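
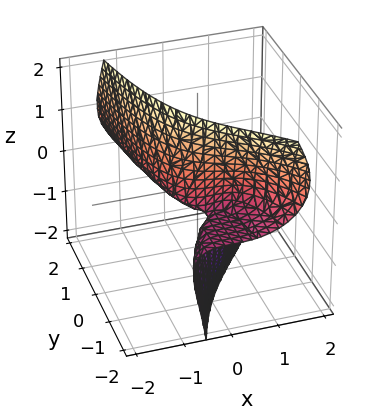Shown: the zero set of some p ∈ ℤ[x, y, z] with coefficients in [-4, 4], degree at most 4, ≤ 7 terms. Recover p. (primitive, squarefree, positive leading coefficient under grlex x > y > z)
x^3 + x*y*z + 2*x*z^2 + 3*y*z + 3*z

First, the degree is 3 — no degree-2 surface has this shape.
Then, checking where it meets the axes: one x-axis crossing is at x = 0; every point of the y-axis in the box is on the surface; one z-axis crossing is at z = 0.
Finally, solving for integer coefficients yields p as stated.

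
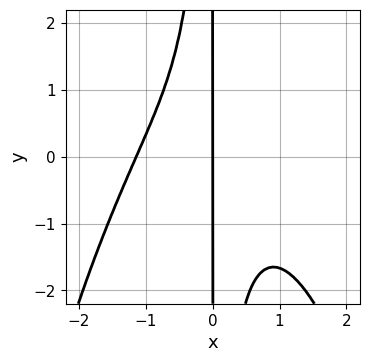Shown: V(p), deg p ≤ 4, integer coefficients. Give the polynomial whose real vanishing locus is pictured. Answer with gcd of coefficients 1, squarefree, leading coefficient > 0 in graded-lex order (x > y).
Degree: the shape is more complex than any degree-3 curve, so deg p = 4.
From the visible intercepts: one x-axis crossing is at x = 0; the visible y-axis segment lies entirely on the curve.
Matching integer coefficients to the picture gives p.

2*x^4 + 3*x^2*y + 3*x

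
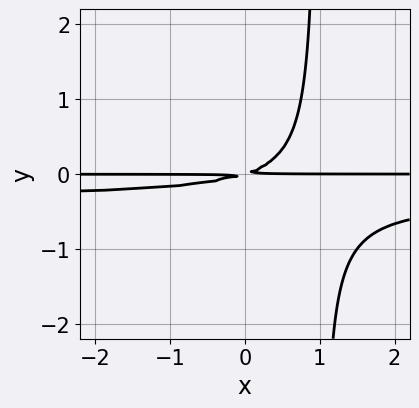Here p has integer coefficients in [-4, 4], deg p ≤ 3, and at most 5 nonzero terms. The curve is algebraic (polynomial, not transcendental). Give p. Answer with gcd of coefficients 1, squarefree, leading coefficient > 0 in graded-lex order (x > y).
(a) The degree is 3 — the shape is more complex than any degree-2 curve.
(b) From the visible intercepts: every point of the x-axis in the box is on the curve.
(c) Fitting integer coefficients to these (and the overall shape) gives p.

3*x*y^2 + x*y - 3*y^2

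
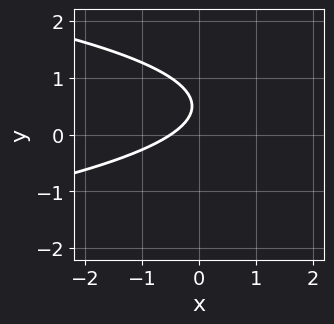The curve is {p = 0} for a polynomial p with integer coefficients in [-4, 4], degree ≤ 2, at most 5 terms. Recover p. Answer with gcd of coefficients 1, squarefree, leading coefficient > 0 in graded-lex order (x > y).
1. The degree is 2 — no degree-1 curve has this shape.
2. Checking where it meets the axes: the curve avoids every integer y-axis point in the box.
3. Assembling these constraints gives the stated polynomial.

3*y^2 + 2*x - 3*y + 1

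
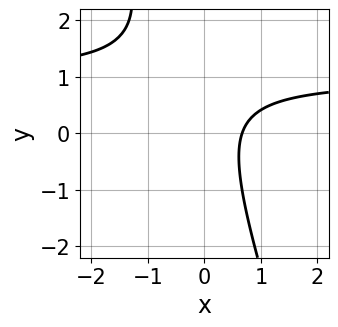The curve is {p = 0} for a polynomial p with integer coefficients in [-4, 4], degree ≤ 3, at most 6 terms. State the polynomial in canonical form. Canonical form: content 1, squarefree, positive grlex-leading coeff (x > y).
deg p = 2.
Checking where it meets the axes: no y-intercept at any integer in the box.
Assembling these constraints gives the stated polynomial.

3*x*y + y^2 - 3*x - y + 2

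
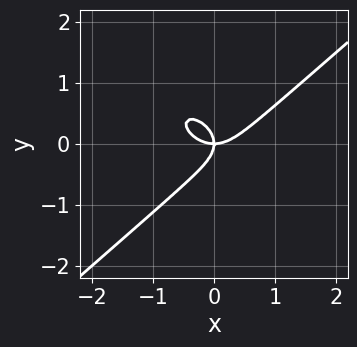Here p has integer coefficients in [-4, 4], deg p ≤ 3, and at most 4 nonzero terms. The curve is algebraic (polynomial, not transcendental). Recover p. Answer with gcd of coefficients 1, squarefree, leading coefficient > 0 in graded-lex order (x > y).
2*x^3 - 3*y^3 - 2*x*y

(a) deg p = 3. The shape is more complex than any degree-2 curve.
(b) Reading off the gridlines: it crosses the x-axis at the gridline x = 0; it meets the y-axis at y = 0 (among the integer gridlines).
(c) Assembling these constraints gives the stated polynomial.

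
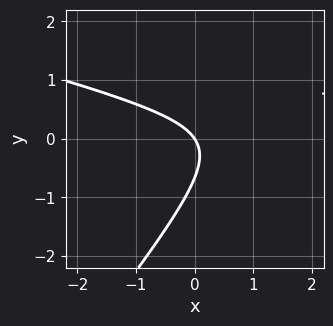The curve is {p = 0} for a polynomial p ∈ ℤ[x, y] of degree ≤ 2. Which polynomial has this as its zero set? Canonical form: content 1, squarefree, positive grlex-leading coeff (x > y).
(a) The degree is 2 — no degree-1 curve has this shape.
(b) Checking where it meets the axes: one y-axis crossing is at y = 0; one x-axis crossing is at x = 0.
(c) Matching integer coefficients to the picture gives p.

x^2 + 3*x*y - 3*y^2 - 3*x - 2*y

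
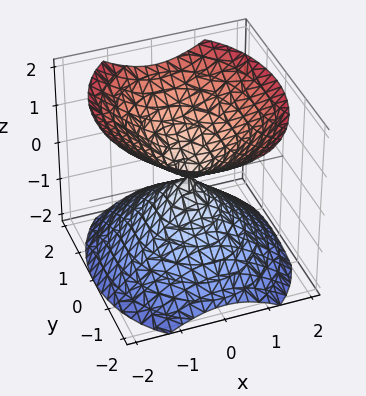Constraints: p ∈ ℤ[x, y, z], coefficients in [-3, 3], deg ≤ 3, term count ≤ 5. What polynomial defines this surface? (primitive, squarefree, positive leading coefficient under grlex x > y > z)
The picture has 2 separate pieces.
The degree is 2 — a double cone through the origin; a quadric.
Symmetries: it's symmetric under z → −z, forcing even powers of z; mirror symmetry x ↦ −x ⇒ only even powers of x; it's symmetric under y → −y, forcing even powers of y.
Checking where it meets the axes: it meets the z-axis at z = 0 (among the integer gridlines); it meets the x-axis at x = 0 (among the integer gridlines).
Fitting integer coefficients to these (and the overall shape) gives p.

3*x^2 + 2*y^2 - 3*z^2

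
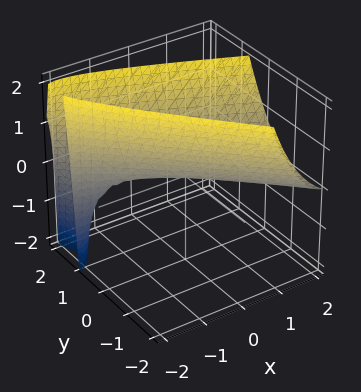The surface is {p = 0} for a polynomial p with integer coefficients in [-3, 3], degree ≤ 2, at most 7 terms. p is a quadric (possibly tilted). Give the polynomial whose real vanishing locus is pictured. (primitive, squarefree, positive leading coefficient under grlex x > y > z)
First, deg p = 2. No degree-1 surface has this shape.
Then, reading off the gridlines: it crosses the y-axis at the gridline y = 0; one x-axis crossing is at x = 0; it meets the z-axis at z = 0 (among the integer gridlines).
Finally, together with the visible shape, these determine p as stated.

x^2 + 3*x*y - x*z + 2*y^2 - 2*z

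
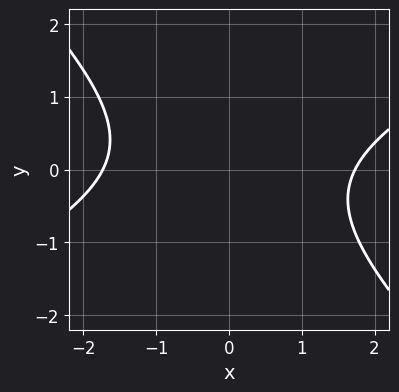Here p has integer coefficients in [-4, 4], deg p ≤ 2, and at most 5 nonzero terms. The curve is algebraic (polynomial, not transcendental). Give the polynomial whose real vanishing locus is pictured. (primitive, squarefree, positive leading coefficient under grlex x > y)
deg p = 2. The shape is more complex than any degree-1 curve.
Against the integer gridlines: no y-intercept at any integer in the box.
The integer polynomial consistent with all of this is the stated p.

x^2 - x*y - 2*y^2 - 3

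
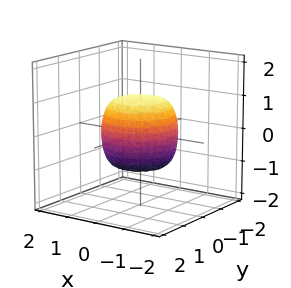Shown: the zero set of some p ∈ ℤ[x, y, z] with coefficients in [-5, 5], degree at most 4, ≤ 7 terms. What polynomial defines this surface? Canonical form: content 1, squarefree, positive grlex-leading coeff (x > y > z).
2*x^4 + 4*x^2*y^2 + 2*y^4 - x^2 - y^2 + 2*z^2 - 2

First, degree: the shape is more complex than any degree-3 surface, so deg p = 4.
Next, symmetry: every cross-section ⟂ z is a circle, so x, y appear only via x² + y².
Then, from the visible intercepts: among the integer gridlines, it crosses the z-axis at z ∈ {-1, 1}; a circular section at z = 1 has radius between 0 and 1.
Finally, the integer polynomial consistent with all of this is the stated p.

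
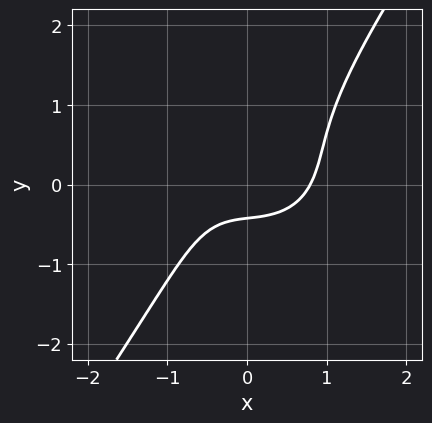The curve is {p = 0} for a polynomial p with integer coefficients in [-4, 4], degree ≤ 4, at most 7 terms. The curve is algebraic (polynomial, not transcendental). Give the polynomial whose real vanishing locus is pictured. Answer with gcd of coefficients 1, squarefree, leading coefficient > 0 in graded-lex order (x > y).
2*x^3 + 2*x*y^2 - 2*y^3 - 2*y - 1

(a) deg p = 3.
(b) Solving for integer coefficients yields p as stated.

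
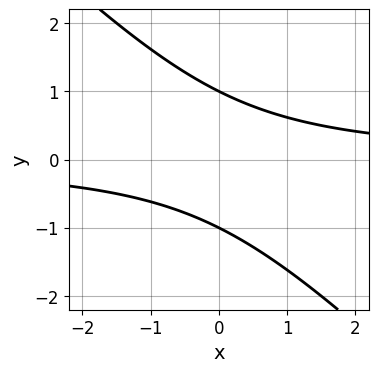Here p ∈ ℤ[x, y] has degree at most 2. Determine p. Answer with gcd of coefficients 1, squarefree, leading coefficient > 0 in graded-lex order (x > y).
First, the degree is 2 — a generic line meets the curve in up to 2 points.
Next, reading off the gridlines: no x-intercept at any integer in the box; among the integer gridlines, it crosses the y-axis at y ∈ {-1, 1}.
Finally, together with the visible shape, these determine p as stated.

x*y + y^2 - 1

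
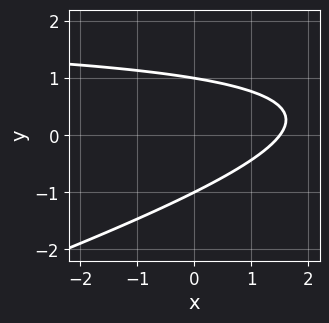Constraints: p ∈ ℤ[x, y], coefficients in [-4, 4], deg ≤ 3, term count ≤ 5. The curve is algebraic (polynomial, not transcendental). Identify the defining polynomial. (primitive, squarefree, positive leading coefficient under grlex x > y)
x*y - 3*y^2 - 2*x + 3

1. The degree is 2 — the shape is more complex than any degree-1 curve.
2. Reading off the gridlines: among the integer gridlines, it crosses the y-axis at y ∈ {-1, 1}.
3. Assembling these constraints gives the stated polynomial.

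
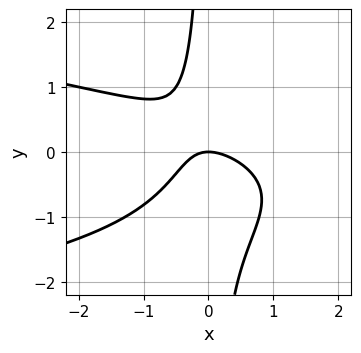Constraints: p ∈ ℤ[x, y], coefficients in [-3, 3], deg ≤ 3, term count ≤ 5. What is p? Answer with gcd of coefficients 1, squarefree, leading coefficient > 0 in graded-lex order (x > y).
3*x*y^2 + 2*x^2 + 2*x*y + 2*y

(a) The degree is 3 — a generic line meets the curve in up to 3 points.
(b) From the axis intercepts and sections: one x-axis crossing is at x = 0; it crosses the y-axis at the gridline y = 0.
(c) Fitting integer coefficients to these (and the overall shape) gives p.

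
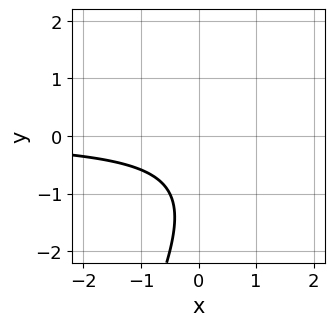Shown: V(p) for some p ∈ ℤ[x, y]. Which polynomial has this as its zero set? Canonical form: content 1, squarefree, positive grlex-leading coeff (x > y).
2*x*y - y^2 - 2*y - 2

(a) Degree: the shape is more complex than any degree-1 curve, so deg p = 2.
(b) Checking where it meets the axes: no y-intercept at any integer in the box; no x-intercept at any integer in the box.
(c) Fitting integer coefficients to these (and the overall shape) gives p.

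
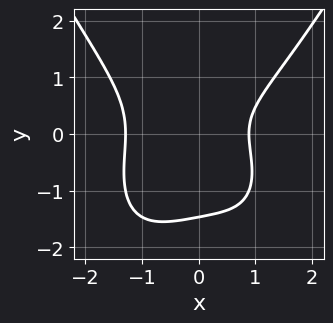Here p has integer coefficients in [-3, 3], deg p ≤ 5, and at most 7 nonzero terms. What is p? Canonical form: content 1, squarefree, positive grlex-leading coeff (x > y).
The degree is 4 — no degree-3 curve has this shape.
Putting this together gives p.

2*x^4 - 3*y^3 - 3*y^2 + 2*x - 3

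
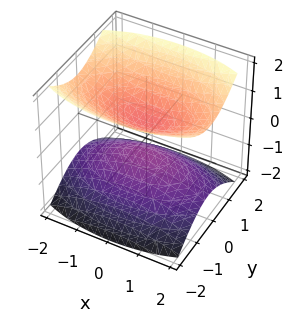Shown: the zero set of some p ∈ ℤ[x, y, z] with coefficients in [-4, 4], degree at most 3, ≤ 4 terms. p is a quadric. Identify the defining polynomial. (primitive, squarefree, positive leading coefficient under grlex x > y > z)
1. There are 2 components. They look like related sheets of one shape, so recover p as a whole.
2. The degree is 2 — two separate bowl-shaped sheets opening away from each other; a quadric.
3. Symmetries: the z ↦ −z reflection is a symmetry, so z appears only in even powers; it's symmetric under x → −x, forcing even powers of x; mirror symmetry y ↦ −y ⇒ only even powers of y.
4. Checking where it meets the axes: no x-intercept at any integer in the box; it misses every integer gridline on the y-axis.
5. Matching integer coefficients to the picture gives p.

x^2 + 3*y^2 - 3*z^2 + 1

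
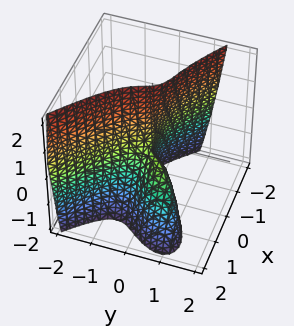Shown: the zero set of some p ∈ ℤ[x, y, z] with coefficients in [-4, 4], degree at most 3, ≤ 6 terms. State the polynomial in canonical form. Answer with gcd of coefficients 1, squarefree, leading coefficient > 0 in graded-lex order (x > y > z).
x^3 + 2*y^3 - 3*x*y + x*z + y

1. deg p = 3. No degree-2 surface has this shape.
2. Observable constraints: every point of the z-axis in the box is on the surface; one x-axis crossing is at x = 0; it crosses the y-axis at the gridline y = 0.
3. Putting this together gives p.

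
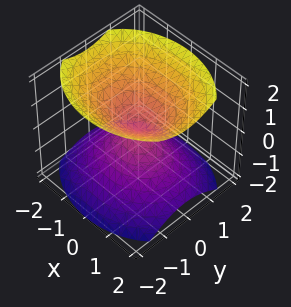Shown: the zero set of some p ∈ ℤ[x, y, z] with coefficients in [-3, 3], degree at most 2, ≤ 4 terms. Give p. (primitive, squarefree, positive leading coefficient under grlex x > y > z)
2*x^2 + 3*y^2 - 3*z^2

First, there are 2 components. Treating them together as one polynomial.
Then, the degree is 2 — a double cone through the origin; a quadric.
Next, symmetries: mirror symmetry y ↦ −y ⇒ only even powers of y; it's symmetric under z → −z, forcing even powers of z; mirror symmetry x ↦ −x ⇒ only even powers of x.
Then, reading off the gridlines: it crosses the z-axis at the gridline z = 0; it crosses the y-axis at the gridline y = 0.
Finally, these observations pin down the coefficients.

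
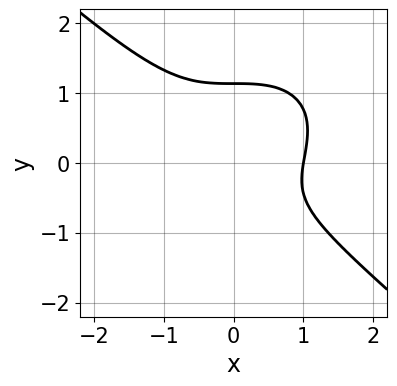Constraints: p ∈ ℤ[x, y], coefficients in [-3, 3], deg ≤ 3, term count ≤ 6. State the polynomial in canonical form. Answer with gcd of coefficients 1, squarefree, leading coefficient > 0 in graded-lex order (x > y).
deg p = 3. No degree-2 curve has this shape.
From the visible intercepts: one x-axis crossing is at x = 1.
Fitting integer coefficients to these (and the overall shape) gives p.

2*x^3 + 3*y^3 - y^2 - y - 2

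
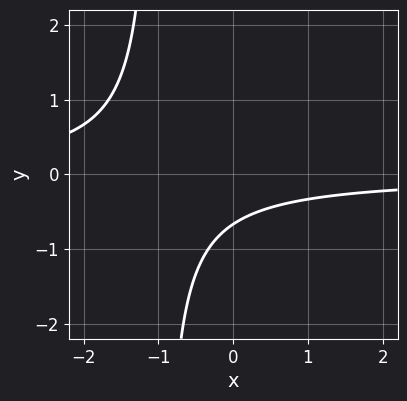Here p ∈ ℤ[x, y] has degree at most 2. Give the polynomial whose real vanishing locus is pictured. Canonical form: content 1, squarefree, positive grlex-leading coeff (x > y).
3*x*y + 3*y + 2

First, deg p = 2. The shape is more complex than any degree-1 curve.
Then, checking where it meets the axes: it misses every integer gridline on the x-axis.
Finally, the integer polynomial consistent with all of this is the stated p.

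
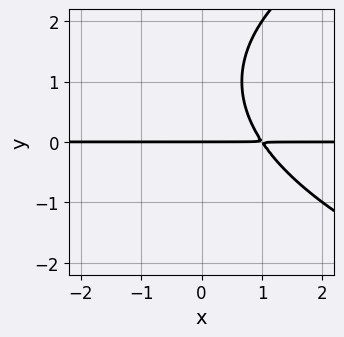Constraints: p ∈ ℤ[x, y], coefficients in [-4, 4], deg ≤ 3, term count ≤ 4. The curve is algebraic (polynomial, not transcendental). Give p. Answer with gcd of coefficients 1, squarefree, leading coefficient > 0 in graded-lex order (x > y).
y^3 - 3*x*y - 2*y^2 + 3*y

1. deg p = 3.
2. Checking where it meets the axes: the visible x-axis segment lies entirely on the curve; one y-axis crossing is at y = 0.
3. The integer polynomial consistent with all of this is the stated p.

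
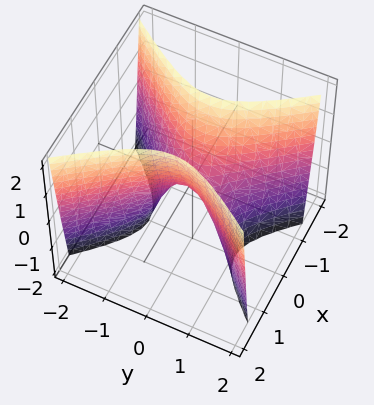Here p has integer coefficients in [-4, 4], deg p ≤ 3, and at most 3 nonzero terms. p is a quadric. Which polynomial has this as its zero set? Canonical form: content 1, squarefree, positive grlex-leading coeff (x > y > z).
deg p = 2.
Symmetries: mirror symmetry y ↦ −y ⇒ only even powers of y; the x ↦ −x reflection is a symmetry, so x appears only in even powers.
Observable constraints: it meets the y-axis at y = 0 (among the integer gridlines); it crosses the z-axis at the gridline z = 0; it crosses the x-axis at the gridline x = 0.
Fitting integer coefficients to these (and the overall shape) gives p.

3*x^2 - 2*y^2 - z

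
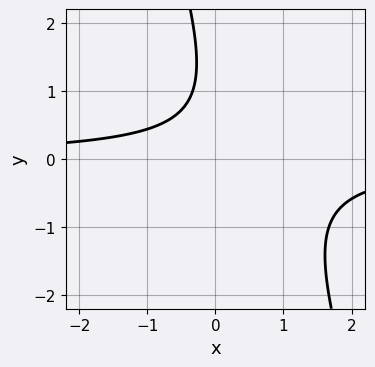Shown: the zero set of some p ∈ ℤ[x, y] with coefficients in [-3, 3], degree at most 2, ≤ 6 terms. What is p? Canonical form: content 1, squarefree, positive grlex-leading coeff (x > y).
3*x*y + y^2 - 2*y + 2

First, the degree is 2 — the shape is more complex than any degree-1 curve.
Then, checking where it meets the axes: it misses every integer gridline on the x-axis; the curve avoids every integer y-axis point in the box.
Finally, the integer polynomial consistent with all of this is the stated p.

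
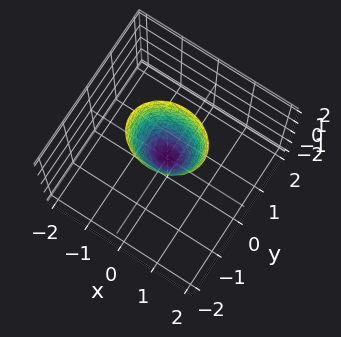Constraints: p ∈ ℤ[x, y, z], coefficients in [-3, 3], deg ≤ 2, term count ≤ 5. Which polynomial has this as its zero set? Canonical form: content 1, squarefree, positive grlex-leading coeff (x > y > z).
2*x^2 + 3*y^2 - z

First, degree: a paraboloid; a quadric, so deg p = 2.
Next, symmetries: mirror symmetry x ↦ −x ⇒ only even powers of x; the y ↦ −y reflection is a symmetry, so y appears only in even powers.
Then, reading off the gridlines: it crosses the y-axis at the gridline y = 0; it meets the x-axis at x = 0 (among the integer gridlines); it crosses the z-axis at the gridline z = 0.
Finally, the integer polynomial consistent with all of this is the stated p.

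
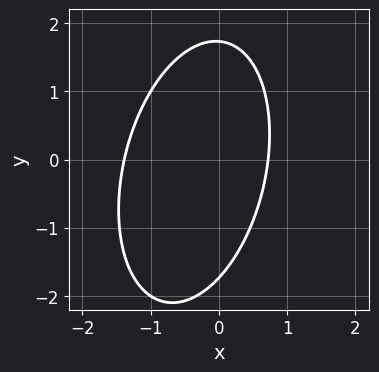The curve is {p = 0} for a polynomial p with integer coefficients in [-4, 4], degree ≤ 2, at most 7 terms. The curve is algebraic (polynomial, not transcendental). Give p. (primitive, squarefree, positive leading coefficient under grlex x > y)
(a) Degree: no degree-1 curve has this shape, so deg p = 2.
(b) Solving for integer coefficients yields p as stated.

3*x^2 - x*y + y^2 + 2*x - 3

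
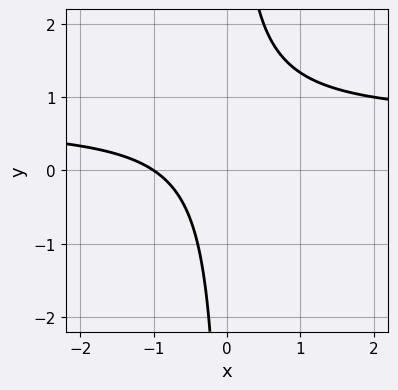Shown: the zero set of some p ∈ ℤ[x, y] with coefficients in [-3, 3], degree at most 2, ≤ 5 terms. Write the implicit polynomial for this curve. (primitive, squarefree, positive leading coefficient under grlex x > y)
3*x*y - 2*x - 2

First, degree: no degree-1 curve has this shape, so deg p = 2.
Next, from the axis intercepts and sections: one x-axis crossing is at x = -1; it misses every integer gridline on the y-axis.
Finally, these observations pin down the coefficients.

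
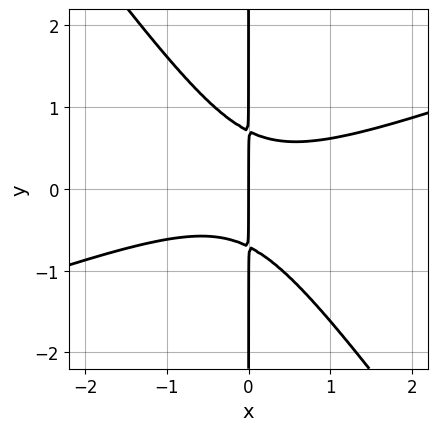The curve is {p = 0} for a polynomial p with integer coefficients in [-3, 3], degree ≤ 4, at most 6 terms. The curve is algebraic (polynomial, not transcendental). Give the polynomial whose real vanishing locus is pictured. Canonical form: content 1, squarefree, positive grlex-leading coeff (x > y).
First, the degree is 3 — a generic line meets the curve in up to 3 points.
Then, reading off the gridlines: it meets the x-axis at x = 0 (among the integer gridlines); every point of the y-axis in the box is on the curve.
Finally, together with the visible shape, these determine p as stated.

x^3 - 2*x^2*y - 2*x*y^2 + x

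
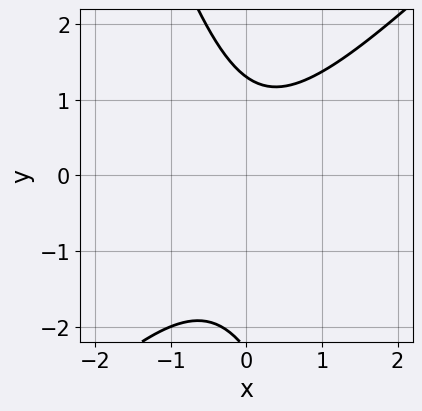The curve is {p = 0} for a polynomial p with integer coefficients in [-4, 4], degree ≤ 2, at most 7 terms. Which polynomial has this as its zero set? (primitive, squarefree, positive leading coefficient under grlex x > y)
1. deg p = 2. No degree-1 curve has this shape.
2. Observable constraints: the curve avoids every integer x-axis point in the box.
3. Assembling these constraints gives the stated polynomial.

3*x^2 - 2*x*y - y^2 - y + 3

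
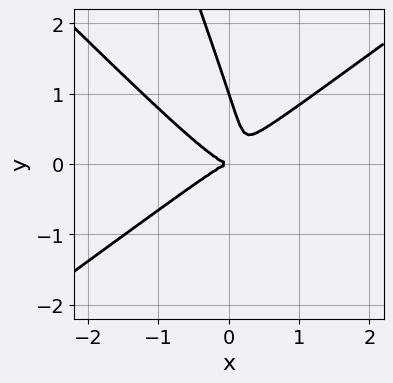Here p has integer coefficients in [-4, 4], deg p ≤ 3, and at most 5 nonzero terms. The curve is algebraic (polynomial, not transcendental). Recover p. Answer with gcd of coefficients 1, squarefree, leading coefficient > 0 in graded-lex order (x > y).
First, deg p = 3. A generic line meets the curve in up to 3 points.
Then, reading off the gridlines: among the integer gridlines, it crosses the y-axis at y ∈ {0, 1}; it crosses the x-axis at the gridline x = 0.
Finally, together with the visible shape, these determine p as stated.

2*x^3 - 3*x*y^2 - y^3 + y^2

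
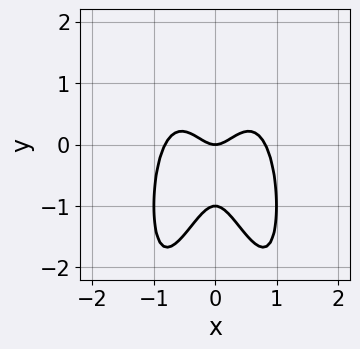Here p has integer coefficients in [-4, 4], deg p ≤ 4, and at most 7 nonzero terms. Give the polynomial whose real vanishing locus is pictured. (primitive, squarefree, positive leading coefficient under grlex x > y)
First, the degree is 4 — a generic line meets the curve in up to 4 points.
Next, symmetries: the x ↦ −x reflection is a symmetry, so x appears only in even powers.
Then, against the integer gridlines: the y-axis gridline crossings are at y ∈ {-1, 0}; one x-axis crossing is at x = 0.
Finally, matching integer coefficients to the picture gives p.

3*x^4 + x^2*y - 2*x^2 + y^2 + y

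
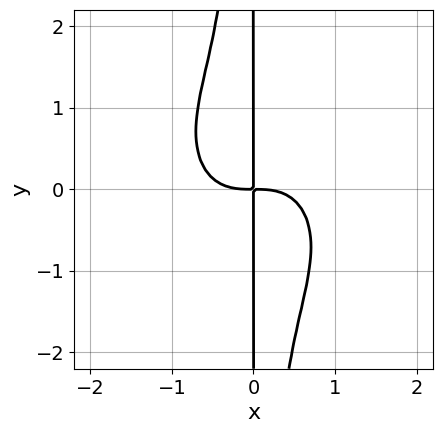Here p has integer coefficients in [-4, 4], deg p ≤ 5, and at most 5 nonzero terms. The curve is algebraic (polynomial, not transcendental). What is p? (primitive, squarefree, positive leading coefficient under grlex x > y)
x^4 + x^2*y^2 + x*y

(a) The degree is 4 — a generic line meets the curve in up to 4 points.
(b) Reading off the gridlines: every point of the y-axis in the box is on the curve.
(c) Together with the visible shape, these determine p as stated.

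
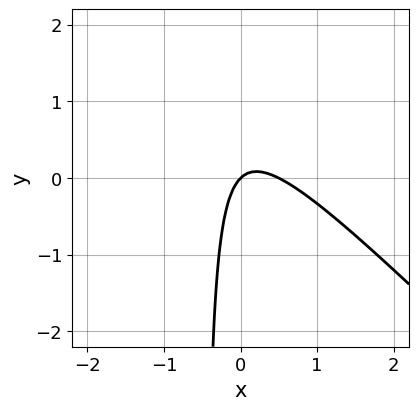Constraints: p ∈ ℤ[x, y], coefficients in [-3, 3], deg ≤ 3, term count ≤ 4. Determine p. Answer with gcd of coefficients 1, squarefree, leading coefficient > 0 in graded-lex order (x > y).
2*x^2 + 2*x*y - x + y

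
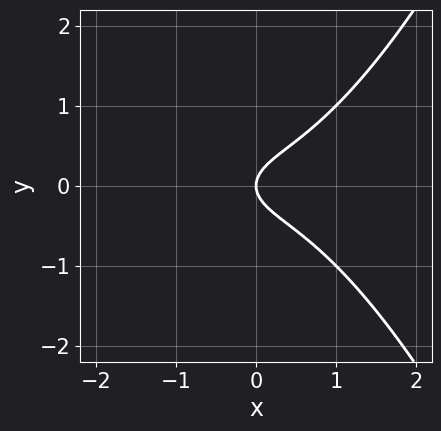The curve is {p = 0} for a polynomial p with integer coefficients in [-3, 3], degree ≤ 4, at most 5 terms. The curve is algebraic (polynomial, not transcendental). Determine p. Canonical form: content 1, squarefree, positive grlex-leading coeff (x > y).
First, the degree is 3 — a generic line meets the curve in up to 3 points.
Next, symmetries: mirror symmetry y ↦ −y ⇒ only even powers of y.
Next, against the integer gridlines: it meets the y-axis at y = 0 (among the integer gridlines); it crosses the x-axis at the gridline x = 0.
Finally, putting this together gives p.

x^3 - 2*y^2 + x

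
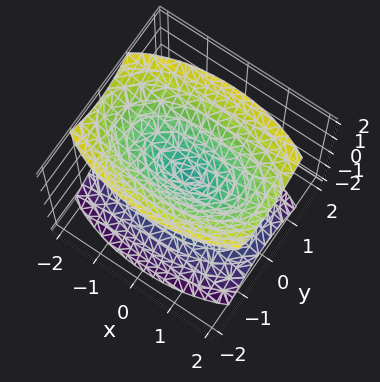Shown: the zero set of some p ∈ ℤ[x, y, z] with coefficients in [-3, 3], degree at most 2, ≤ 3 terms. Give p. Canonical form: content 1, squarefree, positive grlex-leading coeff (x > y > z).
1. The picture has 2 separate pieces.
2. deg p = 2.
3. Symmetries: it's symmetric under x → −x, forcing even powers of x; it's symmetric under z → −z, forcing even powers of z; it's symmetric under y → −y, forcing even powers of y.
4. From the visible intercepts: it meets the z-axis at z = 0 (among the integer gridlines); it crosses the x-axis at the gridline x = 0; it meets the y-axis at y = 0 (among the integer gridlines).
5. Fitting integer coefficients to these (and the overall shape) gives p.

x^2 + 3*y^2 - 2*z^2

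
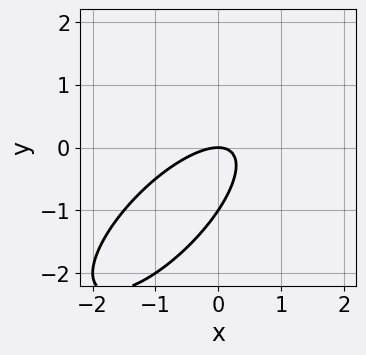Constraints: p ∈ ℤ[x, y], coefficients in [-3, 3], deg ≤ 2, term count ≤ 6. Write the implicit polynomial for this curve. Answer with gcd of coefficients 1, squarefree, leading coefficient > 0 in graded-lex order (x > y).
2*x^2 - 3*x*y + 2*y^2 + 2*y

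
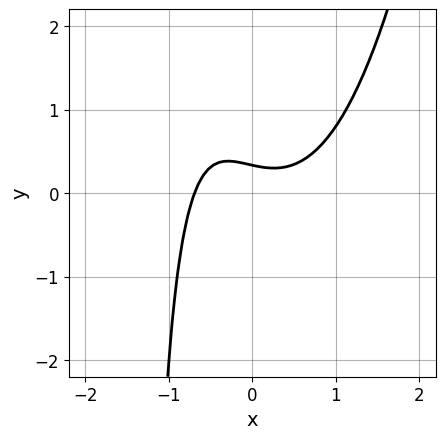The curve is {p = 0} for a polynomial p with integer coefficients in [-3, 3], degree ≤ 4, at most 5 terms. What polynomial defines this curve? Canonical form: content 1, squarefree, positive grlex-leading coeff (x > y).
3*x^3 - 2*x*y - 3*y + 1

Degree: a generic line meets the curve in up to 3 points, so deg p = 3.
Matching integer coefficients to the picture gives p.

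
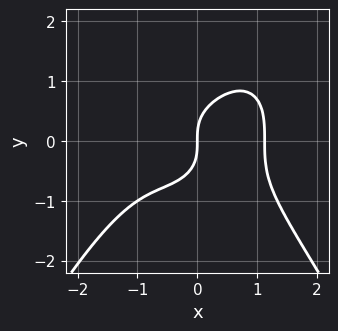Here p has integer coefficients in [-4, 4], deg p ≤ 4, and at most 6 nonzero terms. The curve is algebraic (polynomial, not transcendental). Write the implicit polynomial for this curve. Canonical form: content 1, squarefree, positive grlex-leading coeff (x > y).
2*x^4 + x^3 + 3*y^3 - x^2 - 3*x

(a) The degree is 4 — a generic line meets the curve in up to 4 points.
(b) Observable constraints: it meets the y-axis at y = 0 (among the integer gridlines); it meets the x-axis at x = 0 (among the integer gridlines).
(c) Together with the visible shape, these determine p as stated.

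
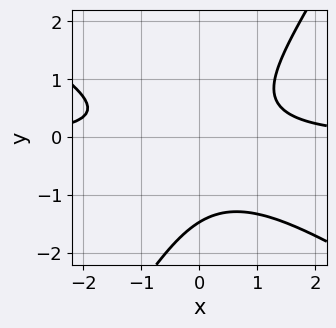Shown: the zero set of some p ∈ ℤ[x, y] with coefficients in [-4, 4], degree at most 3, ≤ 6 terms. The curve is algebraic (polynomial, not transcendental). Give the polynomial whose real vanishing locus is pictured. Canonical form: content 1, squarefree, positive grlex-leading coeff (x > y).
x^2*y + x*y^2 - y^3 - y^2 - 1

1. Degree: a generic line meets the curve in up to 3 points, so deg p = 3.
2. From the axis intercepts and sections: it misses every integer gridline on the x-axis.
3. Together with the visible shape, these determine p as stated.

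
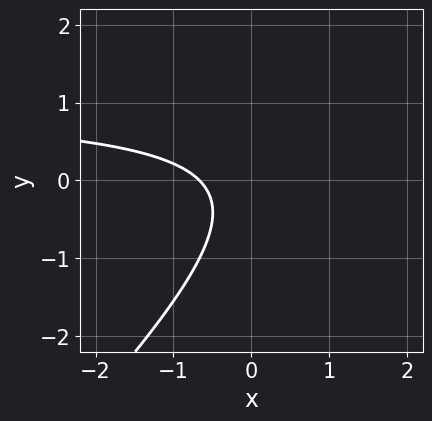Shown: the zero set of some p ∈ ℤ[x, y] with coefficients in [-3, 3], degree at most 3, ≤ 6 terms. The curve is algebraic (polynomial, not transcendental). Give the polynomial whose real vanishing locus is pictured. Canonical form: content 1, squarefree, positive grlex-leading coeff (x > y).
3*x*y - 3*y^2 - 3*x - y - 2

First, degree: no degree-1 curve has this shape, so deg p = 2.
Next, from the axis intercepts and sections: the curve avoids every integer y-axis point in the box.
Finally, solving for integer coefficients yields p as stated.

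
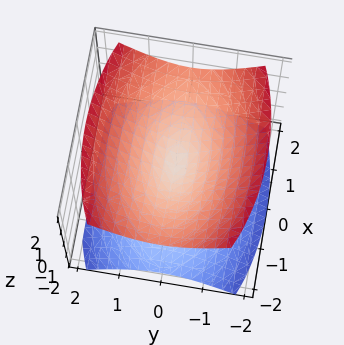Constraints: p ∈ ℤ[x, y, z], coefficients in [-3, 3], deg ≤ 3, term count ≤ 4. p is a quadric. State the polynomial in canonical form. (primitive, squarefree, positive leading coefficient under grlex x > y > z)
x^2 + 3*y^2 - 3*z^2

First, I count 2 distinct pieces.
Next, degree: a double cone through the origin; a quadric, so deg p = 2.
Then, symmetries: the y ↦ −y reflection is a symmetry, so y appears only in even powers; the z ↦ −z reflection is a symmetry, so z appears only in even powers; the x ↦ −x reflection is a symmetry, so x appears only in even powers.
Then, checking where it meets the axes: it meets the y-axis at y = 0 (among the integer gridlines); one x-axis crossing is at x = 0; it crosses the z-axis at the gridline z = 0.
Finally, together with the visible shape, these determine p as stated.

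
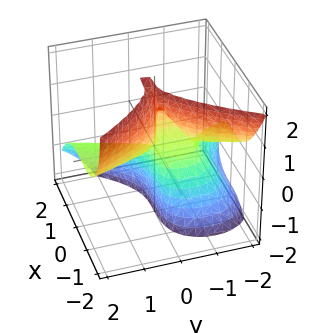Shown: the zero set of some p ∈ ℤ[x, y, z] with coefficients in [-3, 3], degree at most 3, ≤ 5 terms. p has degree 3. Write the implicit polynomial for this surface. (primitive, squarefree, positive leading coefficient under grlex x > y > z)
(a) Degree: a generic line meets the surface in up to 3 points, so deg p = 3.
(b) Checking where it meets the axes: the visible y-axis segment lies entirely on the surface; every point of the z-axis in the box is on the surface; it meets the x-axis at x = 0 (among the integer gridlines).
(c) The integer polynomial consistent with all of this is the stated p.

3*x^3 + 3*y^2*z - 2*y*z^2 + 3*y*z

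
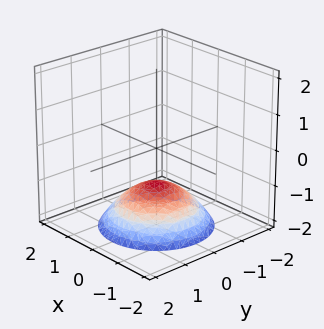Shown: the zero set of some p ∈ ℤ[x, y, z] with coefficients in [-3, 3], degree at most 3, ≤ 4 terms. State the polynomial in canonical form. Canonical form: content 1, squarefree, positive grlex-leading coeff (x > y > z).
1. Degree: no degree-1 surface has this shape, so deg p = 2.
2. Symmetry: the z-axis is an axis of rotation, so x and y enter only as x² + y².
3. From the axis intercepts and sections: it misses every integer gridline on the x-axis; a circular section at z = -2 has radius between 1 and 2; no y-intercept at any integer in the box; it meets the z-axis at z = -1 (among the integer gridlines).
4. Solving for integer coefficients yields p as stated.

x^2 + y^2 + 2*z + 2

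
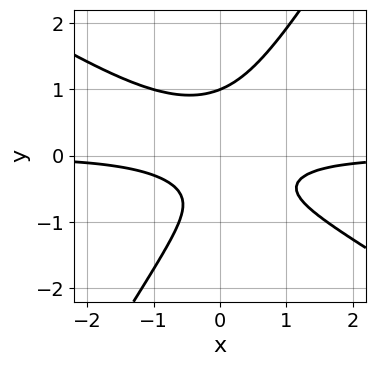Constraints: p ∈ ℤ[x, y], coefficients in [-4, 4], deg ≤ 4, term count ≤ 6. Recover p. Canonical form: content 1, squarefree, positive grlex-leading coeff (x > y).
First, degree: a generic line meets the curve in up to 3 points, so deg p = 3.
Next, from the visible intercepts: it crosses the y-axis at the gridline y = 1; it misses every integer gridline on the x-axis.
Finally, the integer polynomial consistent with all of this is the stated p.

2*x^2*y + 2*x*y^2 - 2*y^3 + y + 1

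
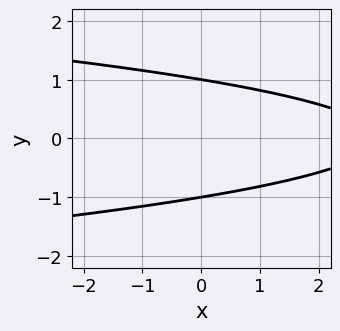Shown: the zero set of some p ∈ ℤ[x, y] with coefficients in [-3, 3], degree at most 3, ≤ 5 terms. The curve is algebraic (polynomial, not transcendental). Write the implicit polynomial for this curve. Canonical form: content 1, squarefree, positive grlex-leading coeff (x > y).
3*y^2 + x - 3

First, deg p = 2. The shape is more complex than any degree-1 curve.
Next, symmetries: mirror symmetry y ↦ −y ⇒ only even powers of y.
Then, from the axis intercepts and sections: among the integer gridlines, it crosses the y-axis at y ∈ {-1, 1}; no x-intercept at any integer in the box.
Finally, matching integer coefficients to the picture gives p.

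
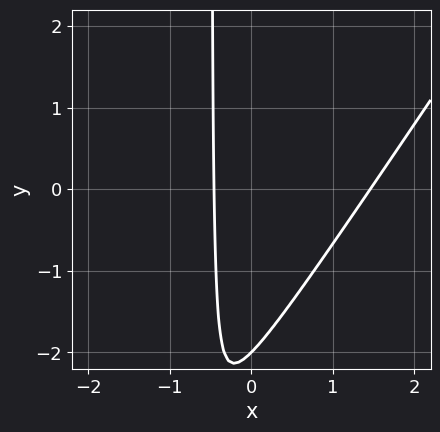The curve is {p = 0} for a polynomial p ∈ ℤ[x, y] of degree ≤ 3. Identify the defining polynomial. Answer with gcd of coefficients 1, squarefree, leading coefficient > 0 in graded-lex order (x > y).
First, the degree is 2 — the shape is more complex than any degree-1 curve.
Then, observable constraints: it meets the y-axis at y = -2 (among the integer gridlines).
Finally, these observations pin down the coefficients.

3*x^2 - 2*x*y - 3*x - y - 2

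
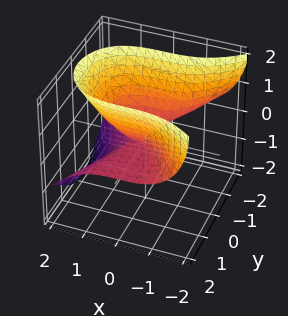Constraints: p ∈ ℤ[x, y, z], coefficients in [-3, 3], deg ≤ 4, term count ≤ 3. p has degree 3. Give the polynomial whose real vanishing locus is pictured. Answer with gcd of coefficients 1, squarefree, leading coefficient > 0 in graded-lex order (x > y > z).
First, the degree is 3 — no degree-2 surface has this shape.
Next, checking where it meets the axes: the visible y-axis segment lies entirely on the surface; it meets the x-axis at x = 0 (among the integer gridlines); it meets the z-axis at z = 0 (among the integer gridlines).
Finally, the integer polynomial consistent with all of this is the stated p.

x^3 + 2*y^2*z - 2*z^2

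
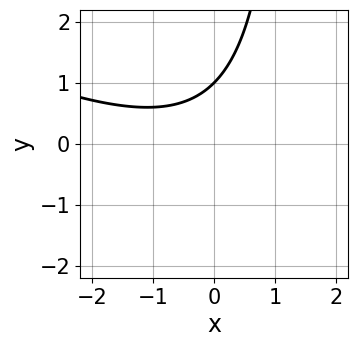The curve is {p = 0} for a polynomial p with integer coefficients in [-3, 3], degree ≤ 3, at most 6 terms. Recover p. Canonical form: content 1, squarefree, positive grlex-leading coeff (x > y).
The degree is 2 — no degree-1 curve has this shape.
Against the integer gridlines: no x-intercept at any integer in the box; one y-axis crossing is at y = 1.
Putting this together gives p.

x^2 + 2*x*y + x - 3*y + 3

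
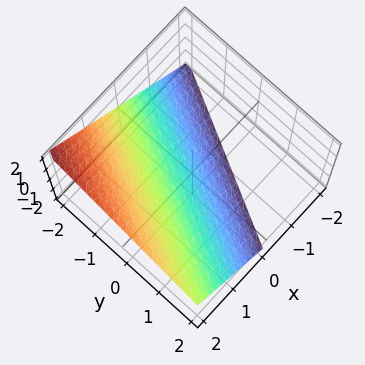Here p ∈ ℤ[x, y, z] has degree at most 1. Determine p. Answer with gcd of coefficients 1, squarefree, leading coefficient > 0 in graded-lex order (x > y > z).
deg p = 1. Every cross-section is a straight line — this is a plane.
Checking where it meets the axes: one x-axis crossing is at x = 1; it crosses the y-axis at the gridline y = -2.
Putting this together gives p. Check: (0, 0, -1) on the z-axis lies on the surface, and p(0, 0, -1) = 0. ✓

2*x - y - 2*z - 2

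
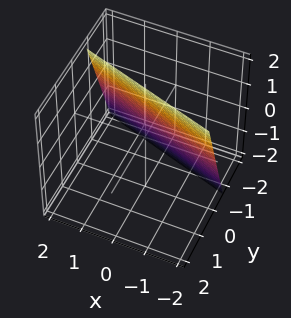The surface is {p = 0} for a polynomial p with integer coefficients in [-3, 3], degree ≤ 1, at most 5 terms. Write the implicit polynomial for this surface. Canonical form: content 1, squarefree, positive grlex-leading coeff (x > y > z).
x + 3*y - z + 2

First, deg p = 1. Every cross-section is a straight line — this is a plane.
Next, from the visible intercepts: it meets the z-axis at z = 2 (among the integer gridlines); one x-axis crossing is at x = -2.
Finally, assembling these constraints gives the stated polynomial.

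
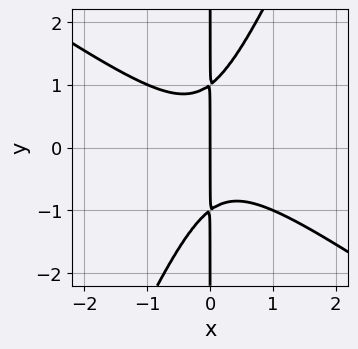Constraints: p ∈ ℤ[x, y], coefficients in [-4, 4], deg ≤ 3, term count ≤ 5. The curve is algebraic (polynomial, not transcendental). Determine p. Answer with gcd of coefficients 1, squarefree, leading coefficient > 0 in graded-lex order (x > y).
3*x^3 + 3*x^2*y - 2*x*y^2 + 2*x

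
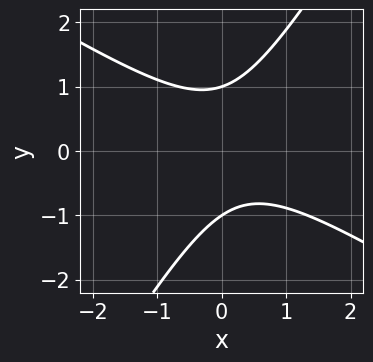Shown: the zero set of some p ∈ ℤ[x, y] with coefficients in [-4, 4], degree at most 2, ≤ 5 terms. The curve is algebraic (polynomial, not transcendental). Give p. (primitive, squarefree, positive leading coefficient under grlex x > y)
The degree is 2 — a generic line meets the curve in up to 2 points.
From the axis intercepts and sections: among the integer gridlines, it crosses the y-axis at y ∈ {-1, 1}; no x-intercept at any integer in the box.
Fitting integer coefficients to these (and the overall shape) gives p.

3*x^2 + 3*x*y - 3*y^2 - x + 3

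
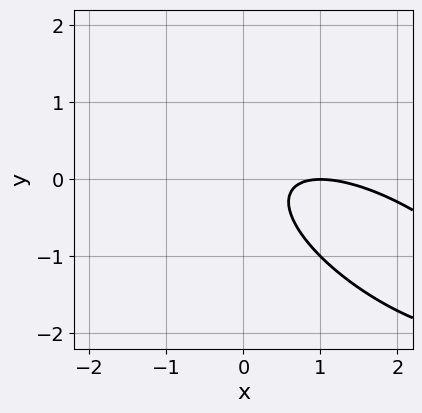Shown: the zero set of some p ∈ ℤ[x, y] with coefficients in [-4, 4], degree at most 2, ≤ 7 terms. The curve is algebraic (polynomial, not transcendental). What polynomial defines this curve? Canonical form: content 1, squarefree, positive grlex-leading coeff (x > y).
x^2 + 2*x*y + 2*y^2 - 2*x + 1

First, the degree is 2 — the shape is more complex than any degree-1 curve.
Next, observable constraints: no y-intercept at any integer in the box; it meets the x-axis at x = 1 (among the integer gridlines).
Finally, together with the visible shape, these determine p as stated.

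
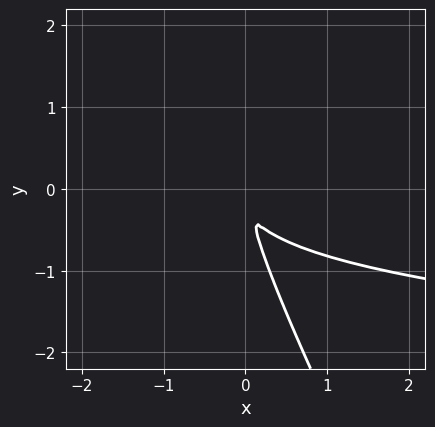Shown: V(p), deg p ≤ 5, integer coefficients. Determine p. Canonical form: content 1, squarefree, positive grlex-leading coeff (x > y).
2*x*y^3 + y^4 - 2*x*y^2 + 2*x^2

1. Degree: no degree-3 curve has this shape, so deg p = 4.
2. Matching integer coefficients to the picture gives p.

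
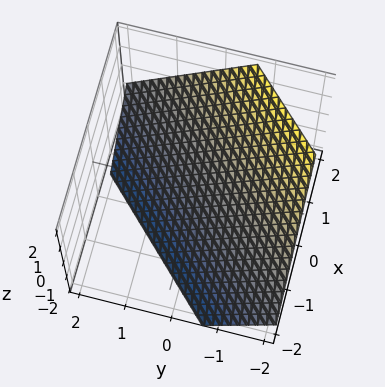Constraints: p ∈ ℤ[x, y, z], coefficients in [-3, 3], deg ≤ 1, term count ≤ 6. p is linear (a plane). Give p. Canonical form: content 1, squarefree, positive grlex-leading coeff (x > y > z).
(a) deg p = 1. Every cross-section is a straight line — this is a plane.
(b) Putting this together gives p.

3*x - 3*y - 3*z - 2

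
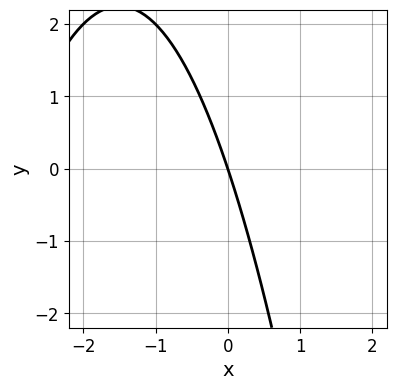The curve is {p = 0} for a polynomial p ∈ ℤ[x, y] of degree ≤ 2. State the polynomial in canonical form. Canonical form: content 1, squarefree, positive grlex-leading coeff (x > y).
x^2 + 3*x + y

1. deg p = 2. No degree-1 curve has this shape.
2. From the visible intercepts: one x-axis crossing is at x = 0; it meets the y-axis at y = 0 (among the integer gridlines).
3. Together with the visible shape, these determine p as stated.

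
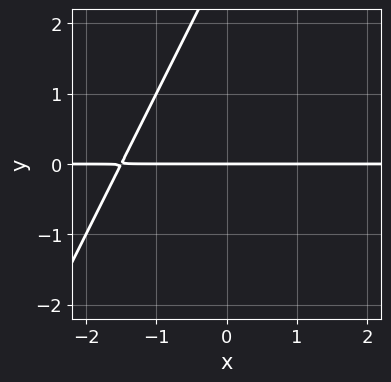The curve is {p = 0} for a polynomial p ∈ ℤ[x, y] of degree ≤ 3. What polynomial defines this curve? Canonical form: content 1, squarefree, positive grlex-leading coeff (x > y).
(a) Degree: no degree-1 curve has this shape, so deg p = 2.
(b) Checking where it meets the axes: it crosses the y-axis at the gridline y = 0; the visible x-axis segment lies entirely on the curve.
(c) Fitting integer coefficients to these (and the overall shape) gives p.

2*x*y - y^2 + 3*y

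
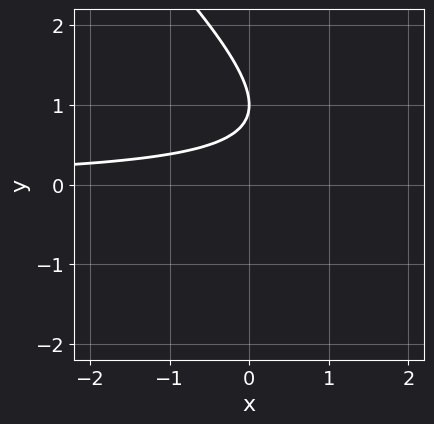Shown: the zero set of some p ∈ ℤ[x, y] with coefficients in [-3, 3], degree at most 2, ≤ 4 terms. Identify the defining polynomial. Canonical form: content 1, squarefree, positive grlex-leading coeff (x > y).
x*y + y^2 - 2*y + 1

Degree: the shape is more complex than any degree-1 curve, so deg p = 2.
Against the integer gridlines: it crosses the y-axis at the gridline y = 1; it misses every integer gridline on the x-axis.
Solving for integer coefficients yields p as stated.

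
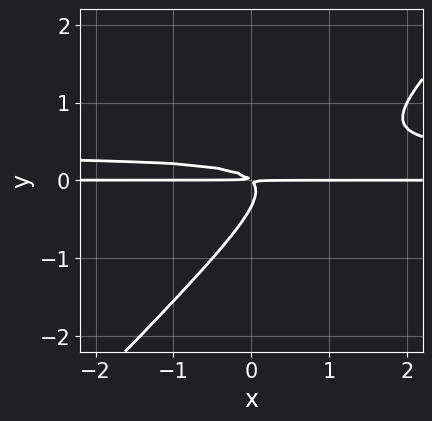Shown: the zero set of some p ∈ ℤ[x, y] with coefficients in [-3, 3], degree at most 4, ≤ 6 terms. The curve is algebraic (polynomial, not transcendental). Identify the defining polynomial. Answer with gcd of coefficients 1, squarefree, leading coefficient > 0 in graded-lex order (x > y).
deg p = 3. No degree-2 curve has this shape.
From the axis intercepts and sections: the visible x-axis segment lies entirely on the curve.
These observations pin down the coefficients.

3*x*y^2 - 3*y^3 - x*y - y^2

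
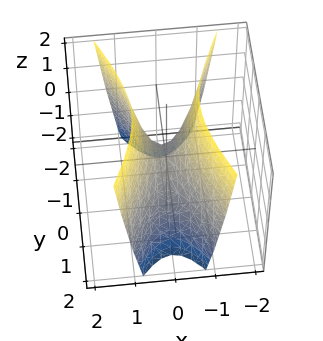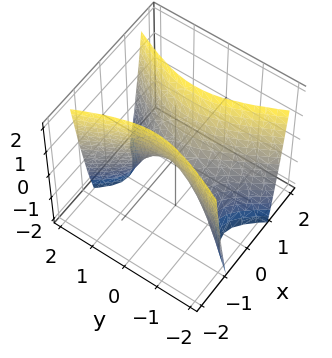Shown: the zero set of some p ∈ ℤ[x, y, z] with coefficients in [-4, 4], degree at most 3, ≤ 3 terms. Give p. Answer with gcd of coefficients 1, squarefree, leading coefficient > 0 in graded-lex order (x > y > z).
3*x^2 - y^2 - z

(a) deg p = 2. A hyperbolic paraboloid; a quadric.
(b) Symmetries: mirror symmetry x ↦ −x ⇒ only even powers of x; it's symmetric under y → −y, forcing even powers of y.
(c) Against the integer gridlines: it meets the x-axis at x = 0 (among the integer gridlines); one y-axis crossing is at y = 0; one z-axis crossing is at z = 0.
(d) These observations pin down the coefficients.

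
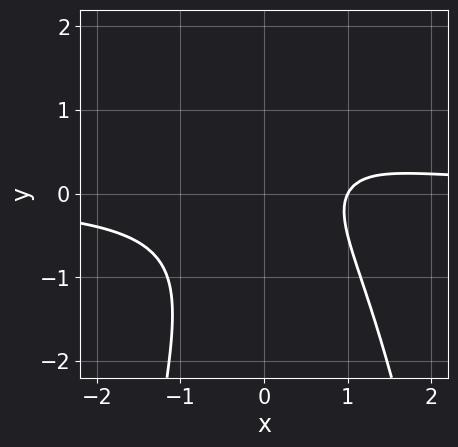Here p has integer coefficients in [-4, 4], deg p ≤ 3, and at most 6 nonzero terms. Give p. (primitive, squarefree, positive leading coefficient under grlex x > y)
3*x^2*y - 2*x*y + 2*y^2 - 2*x + 2

First, degree: no degree-2 curve has this shape, so deg p = 3.
Next, from the visible intercepts: it crosses the x-axis at the gridline x = 1; it misses every integer gridline on the y-axis.
Finally, the integer polynomial consistent with all of this is the stated p.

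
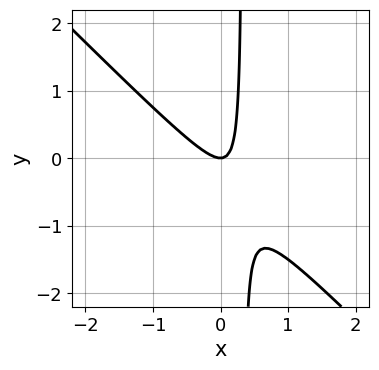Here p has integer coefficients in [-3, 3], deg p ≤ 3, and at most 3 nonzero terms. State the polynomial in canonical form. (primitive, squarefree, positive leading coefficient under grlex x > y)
3*x^2 + 3*x*y - y

Degree: no degree-1 curve has this shape, so deg p = 2.
Against the integer gridlines: one y-axis crossing is at y = 0; it crosses the x-axis at the gridline x = 0.
These observations pin down the coefficients.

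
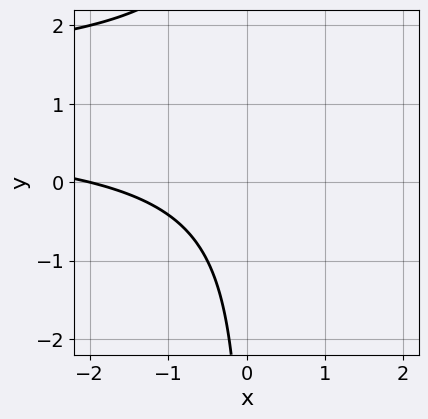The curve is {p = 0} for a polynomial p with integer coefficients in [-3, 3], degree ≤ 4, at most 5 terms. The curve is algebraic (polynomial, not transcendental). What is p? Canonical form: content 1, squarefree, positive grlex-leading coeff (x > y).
x*y^2 - 2*x*y + x + 2

The degree is 3 — no degree-2 curve has this shape.
Checking where it meets the axes: no y-intercept at any integer in the box; it meets the x-axis at x = -2 (among the integer gridlines).
These observations pin down the coefficients.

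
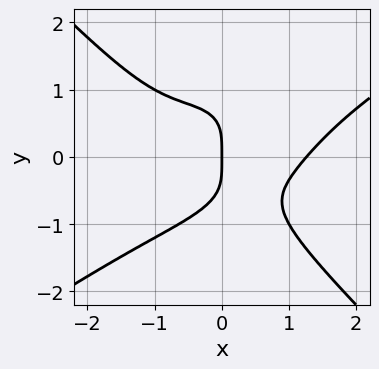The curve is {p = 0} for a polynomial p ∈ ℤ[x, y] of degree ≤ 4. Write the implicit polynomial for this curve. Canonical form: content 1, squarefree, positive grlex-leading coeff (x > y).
(a) deg p = 4.
(b) Checking where it meets the axes: it crosses the x-axis at the gridline x = 0; it meets the y-axis at y = 0 (among the integer gridlines).
(c) Putting this together gives p.

x^4 - x^3*y - 2*y^4 - 2*x^2*y - 2*x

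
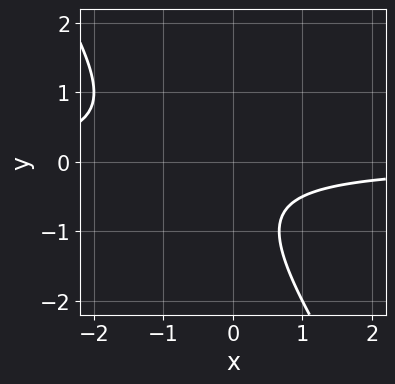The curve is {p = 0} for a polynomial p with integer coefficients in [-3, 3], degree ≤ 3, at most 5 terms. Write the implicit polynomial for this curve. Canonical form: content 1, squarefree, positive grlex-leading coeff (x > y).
3*x*y + 2*y^2 + 2*y + 2

First, deg p = 2.
Next, against the integer gridlines: it misses every integer gridline on the y-axis; the curve avoids every integer x-axis point in the box.
Finally, together with the visible shape, these determine p as stated.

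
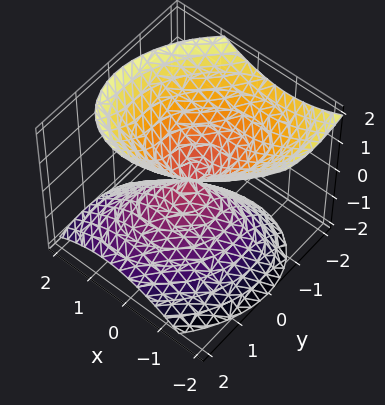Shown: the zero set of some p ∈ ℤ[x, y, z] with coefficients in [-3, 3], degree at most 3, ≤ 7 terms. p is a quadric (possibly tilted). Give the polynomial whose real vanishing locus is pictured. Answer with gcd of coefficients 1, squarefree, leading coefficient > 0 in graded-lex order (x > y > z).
3*x^2 - 2*x*y + 3*y^2 + 2*y*z - 3*z^2

First, the picture has 2 separate pieces. Treating them together as one polynomial.
Then, deg p = 2. No degree-1 surface has this shape.
Next, against the integer gridlines: it meets the z-axis at z = 0 (among the integer gridlines); one x-axis crossing is at x = 0; it crosses the y-axis at the gridline y = 0.
Finally, these observations pin down the coefficients.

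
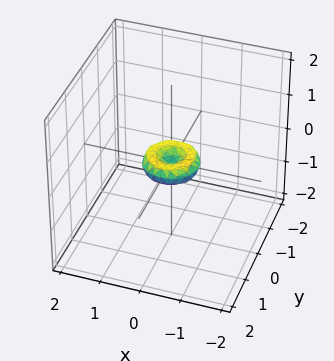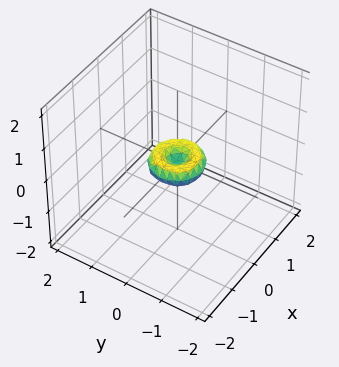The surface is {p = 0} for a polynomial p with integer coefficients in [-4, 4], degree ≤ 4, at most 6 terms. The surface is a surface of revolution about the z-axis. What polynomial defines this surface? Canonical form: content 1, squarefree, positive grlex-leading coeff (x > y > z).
First, degree: no degree-3 surface has this shape, so deg p = 4.
Then, symmetry: the surface is invariant under rotation about z: p = q(x² + y², z).
Then, from the axis intercepts and sections: one x-axis crossing is at x = 0; one y-axis crossing is at y = 0; it meets the z-axis at z = 0 (among the integer gridlines); a circular section at z = 0 has radius between 0 and 1.
Finally, solving for integer coefficients yields p as stated.

2*x^4 + 4*x^2*y^2 + 2*y^4 - x^2 - y^2 + 2*z^2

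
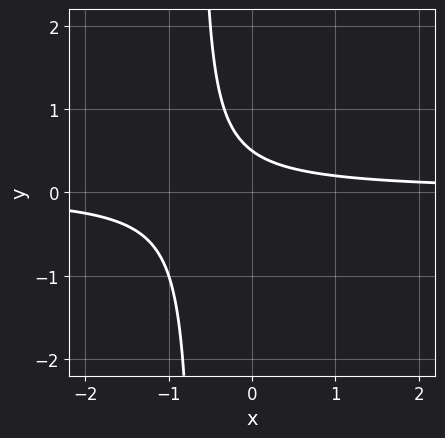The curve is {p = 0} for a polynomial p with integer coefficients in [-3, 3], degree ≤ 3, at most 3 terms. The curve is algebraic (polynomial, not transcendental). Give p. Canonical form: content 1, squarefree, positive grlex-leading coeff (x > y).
First, degree: no degree-1 curve has this shape, so deg p = 2.
Next, from the visible intercepts: no x-intercept at any integer in the box.
Finally, fitting integer coefficients to these (and the overall shape) gives p.

3*x*y + 2*y - 1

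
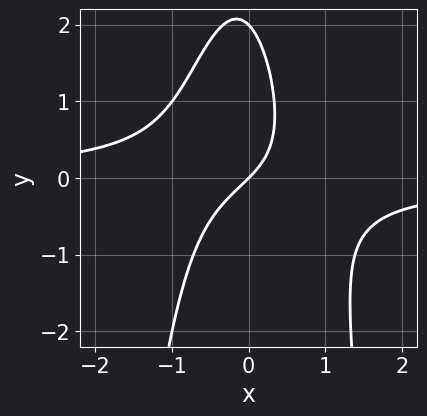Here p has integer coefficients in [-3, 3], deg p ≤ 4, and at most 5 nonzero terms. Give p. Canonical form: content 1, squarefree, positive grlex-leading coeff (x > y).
3*x^2*y + y^2 + 2*x - 2*y

(a) The degree is 3 — the shape is more complex than any degree-2 curve.
(b) From the visible intercepts: one x-axis crossing is at x = 0; among the integer gridlines, it crosses the y-axis at y ∈ {0, 2}.
(c) These observations pin down the coefficients.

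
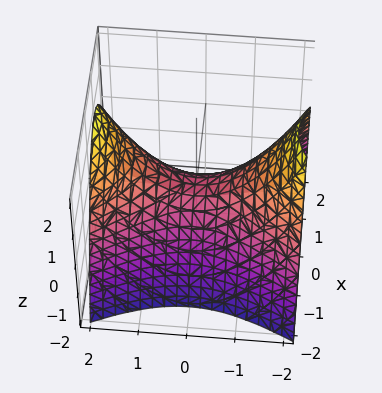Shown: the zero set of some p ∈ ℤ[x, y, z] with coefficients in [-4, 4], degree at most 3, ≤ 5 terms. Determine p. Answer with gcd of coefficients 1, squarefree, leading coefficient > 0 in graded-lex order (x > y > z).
(a) deg p = 2.
(b) Symmetries: mirror symmetry x ↦ −x ⇒ only even powers of x; the y ↦ −y reflection is a symmetry, so y appears only in even powers.
(c) From the axis intercepts and sections: it meets the x-axis at x = 0 (among the integer gridlines); it meets the y-axis at y = 0 (among the integer gridlines).
(d) Fitting integer coefficients to these (and the overall shape) gives p.

2*x^2 - y^2 + 2*z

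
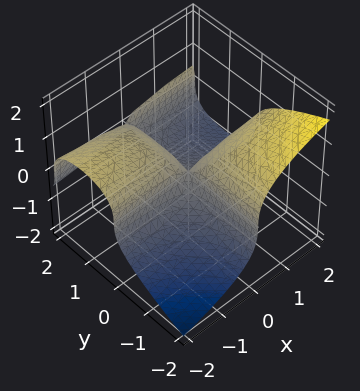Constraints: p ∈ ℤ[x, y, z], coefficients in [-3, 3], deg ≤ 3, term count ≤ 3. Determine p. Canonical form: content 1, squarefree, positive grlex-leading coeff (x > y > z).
x*y^2 - 3*z^3 - 2*x*y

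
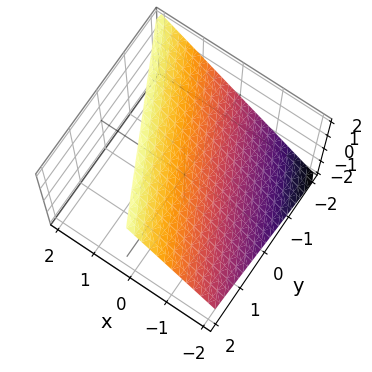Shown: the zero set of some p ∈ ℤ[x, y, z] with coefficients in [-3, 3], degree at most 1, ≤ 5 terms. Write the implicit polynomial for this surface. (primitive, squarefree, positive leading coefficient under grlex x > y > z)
deg p = 1. The surface is flat (a plane).
From the visible intercepts: one x-axis crossing is at x = -1; one y-axis crossing is at y = -2.
Together with the visible shape, these determine p as stated. Check: (0, 0, 1) on the z-axis lies on the surface, and p(0, 0, 1) = 0. ✓

2*x + y - 2*z + 2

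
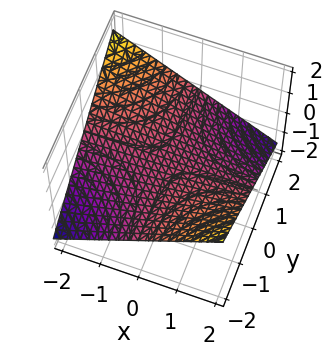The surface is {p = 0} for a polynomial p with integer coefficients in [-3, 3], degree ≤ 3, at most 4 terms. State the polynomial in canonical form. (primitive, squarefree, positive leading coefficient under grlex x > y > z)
x*y + 3*z

(a) deg p = 2. A saddle surface; a quadric.
(b) From the visible intercepts: every point of the y-axis in the box is on the surface; the visible x-axis segment lies entirely on the surface.
(c) These observations pin down the coefficients.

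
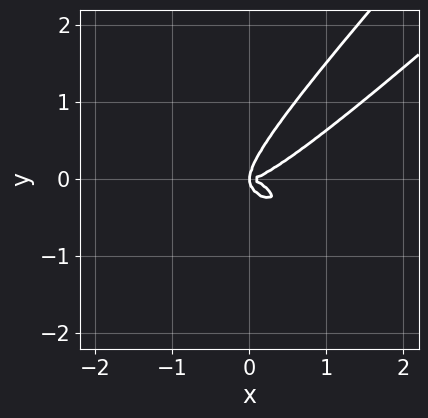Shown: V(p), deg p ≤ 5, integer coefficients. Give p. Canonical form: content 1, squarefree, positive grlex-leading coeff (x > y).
1. The degree is 4 — no degree-3 curve has this shape.
2. Matching integer coefficients to the picture gives p.

x^4 - x^2*y^2 - 2*x*y^3 + 2*y^4 - x*y^2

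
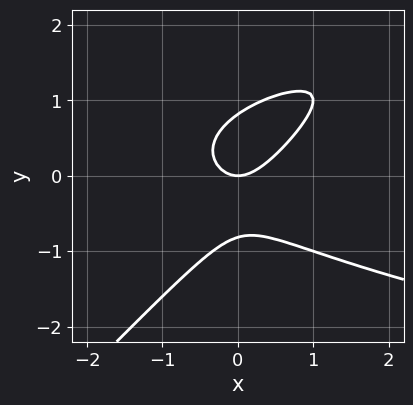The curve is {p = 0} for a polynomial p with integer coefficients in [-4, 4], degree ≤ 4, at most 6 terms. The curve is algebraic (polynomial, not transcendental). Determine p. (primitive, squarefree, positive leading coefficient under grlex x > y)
3*x*y^2 - 3*y^3 - 3*x^2 + x*y + 2*y

Degree: a generic line meets the curve in up to 3 points, so deg p = 3.
From the axis intercepts and sections: it meets the x-axis at x = 0 (among the integer gridlines); it crosses the y-axis at the gridline y = 0.
Solving for integer coefficients yields p as stated.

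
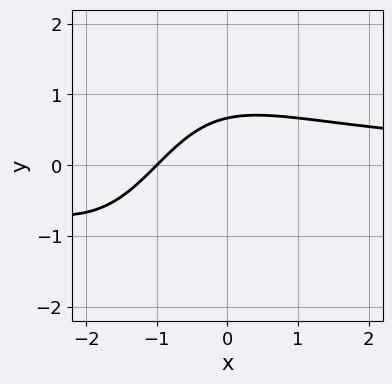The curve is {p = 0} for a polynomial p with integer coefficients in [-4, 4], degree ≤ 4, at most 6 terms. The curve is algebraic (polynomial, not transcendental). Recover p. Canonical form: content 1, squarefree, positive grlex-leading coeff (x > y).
First, deg p = 3. A generic line meets the curve in up to 3 points.
Next, observable constraints: it crosses the x-axis at the gridline x = -1.
Finally, these observations pin down the coefficients.

x^2*y + 2*x*y - 2*x + 3*y - 2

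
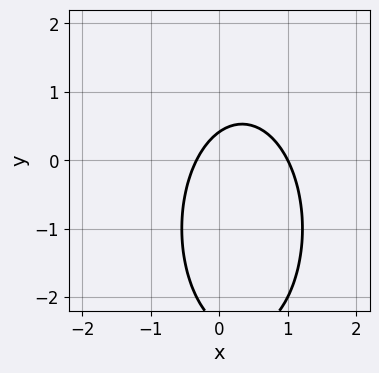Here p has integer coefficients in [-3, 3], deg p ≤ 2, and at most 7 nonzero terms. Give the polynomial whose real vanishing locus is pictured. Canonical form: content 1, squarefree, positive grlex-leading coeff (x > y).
3*x^2 + y^2 - 2*x + 2*y - 1

(a) deg p = 2.
(b) Against the integer gridlines: one x-axis crossing is at x = 1.
(c) Putting this together gives p.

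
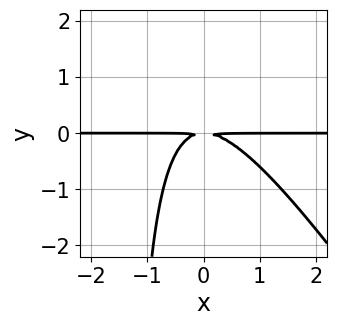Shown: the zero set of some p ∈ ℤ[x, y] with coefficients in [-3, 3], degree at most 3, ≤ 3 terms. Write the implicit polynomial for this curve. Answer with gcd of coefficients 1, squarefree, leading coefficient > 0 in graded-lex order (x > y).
3*x^2*y + 2*x*y^2 + 3*y^2

1. Degree: no degree-2 curve has this shape, so deg p = 3.
2. Reading off the gridlines: every point of the x-axis in the box is on the curve.
3. The integer polynomial consistent with all of this is the stated p.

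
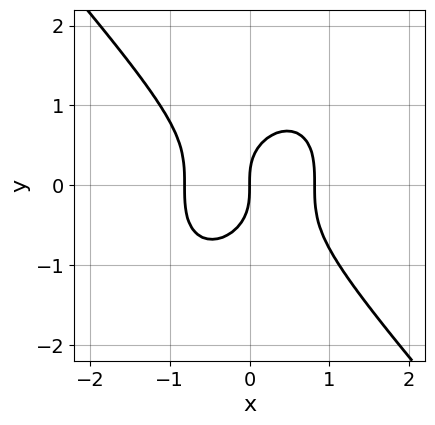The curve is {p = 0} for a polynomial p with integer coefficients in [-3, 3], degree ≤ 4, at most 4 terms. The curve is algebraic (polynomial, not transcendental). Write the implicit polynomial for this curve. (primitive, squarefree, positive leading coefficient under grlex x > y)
First, degree: no degree-2 curve has this shape, so deg p = 3.
Then, observable constraints: it meets the y-axis at y = 0 (among the integer gridlines); one x-axis crossing is at x = 0.
Finally, the integer polynomial consistent with all of this is the stated p.

3*x^3 + 2*y^3 - 2*x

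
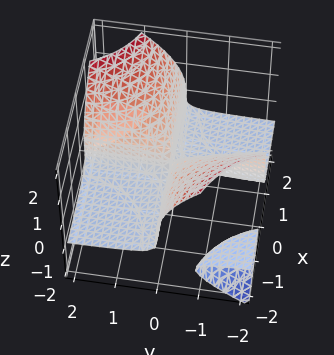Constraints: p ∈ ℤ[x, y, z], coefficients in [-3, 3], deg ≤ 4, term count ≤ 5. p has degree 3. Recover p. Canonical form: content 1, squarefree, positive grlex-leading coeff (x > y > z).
3*x*y*z - 2*z^3 + 2*x*y

1. The picture has 3 separate pieces. They look like related sheets of one shape, so recover p as a whole.
2. deg p = 3. No degree-2 surface has this shape.
3. From the visible intercepts: the visible x-axis segment lies entirely on the surface; one z-axis crossing is at z = 0; every point of the y-axis in the box is on the surface.
4. Solving for integer coefficients yields p as stated.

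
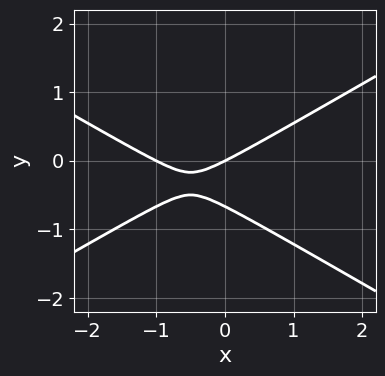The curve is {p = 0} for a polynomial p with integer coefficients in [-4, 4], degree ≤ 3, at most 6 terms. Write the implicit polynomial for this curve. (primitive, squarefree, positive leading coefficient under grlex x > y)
(a) deg p = 2. The shape is more complex than any degree-1 curve.
(b) Against the integer gridlines: among the integer gridlines, it crosses the x-axis at x ∈ {-1, 0}; it meets the y-axis at y = 0 (among the integer gridlines).
(c) Together with the visible shape, these determine p as stated.

x^2 - 3*y^2 + x - 2*y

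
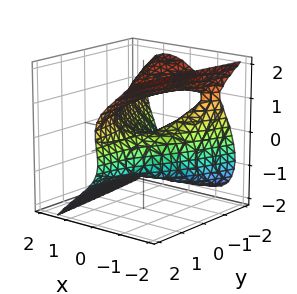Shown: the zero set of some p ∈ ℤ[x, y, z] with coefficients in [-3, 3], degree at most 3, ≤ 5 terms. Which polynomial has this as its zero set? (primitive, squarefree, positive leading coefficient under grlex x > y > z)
3*x^3 + 2*z^3 + 3*x*y + y*z - 3*z

1. The degree is 3 — a generic line meets the surface in up to 3 points.
2. From the axis intercepts and sections: one x-axis crossing is at x = 0; it meets the z-axis at z = 0 (among the integer gridlines); every point of the y-axis in the box is on the surface.
3. These observations pin down the coefficients.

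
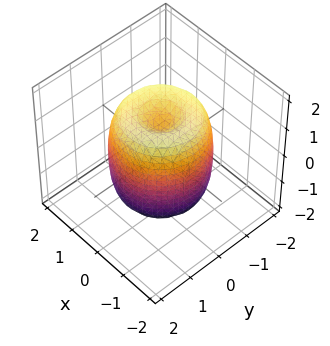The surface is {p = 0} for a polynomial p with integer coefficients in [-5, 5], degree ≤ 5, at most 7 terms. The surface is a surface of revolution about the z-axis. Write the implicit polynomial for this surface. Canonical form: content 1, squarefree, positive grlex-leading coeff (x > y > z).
1. deg p = 4.
2. Symmetry: the z-axis is an axis of rotation, so x and y enter only as x² + y².
3. Against the integer gridlines: a circular section at z = -1 has radius between 1 and 2; among the integer gridlines, it crosses the z-axis at z ∈ {-1, 1}.
4. Matching integer coefficients to the picture gives p.

2*x^4 + 4*x^2*y^2 + 2*y^4 - 3*x^2 - 3*y^2 + z^2 - 1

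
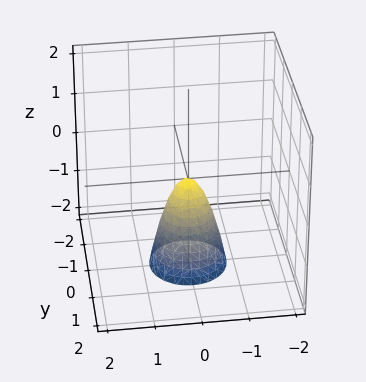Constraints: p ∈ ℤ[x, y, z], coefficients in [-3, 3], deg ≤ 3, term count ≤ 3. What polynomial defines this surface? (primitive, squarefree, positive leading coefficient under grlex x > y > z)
3*x^2 + 3*y^2 + z

First, the degree is 2 — a single bowl opening along one axis; a quadric.
Next, symmetry: every cross-section ⟂ z is a circle, so x, y appear only via x² + y².
Then, observable constraints: it meets the y-axis at y = 0 (among the integer gridlines); it meets the x-axis at x = 0 (among the integer gridlines).
Finally, the integer polynomial consistent with all of this is the stated p.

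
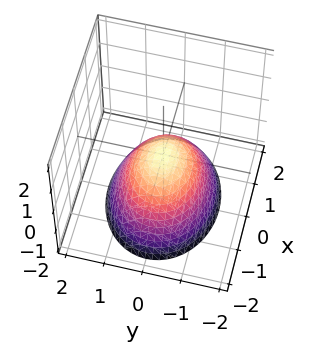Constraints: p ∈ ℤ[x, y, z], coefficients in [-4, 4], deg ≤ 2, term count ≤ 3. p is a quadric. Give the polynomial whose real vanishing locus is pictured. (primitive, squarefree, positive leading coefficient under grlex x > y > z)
(a) deg p = 2.
(b) Symmetries: the x ↦ −x reflection is a symmetry, so x appears only in even powers; it's symmetric under y → −y, forcing even powers of y.
(c) Checking where it meets the axes: one x-axis crossing is at x = 0; one y-axis crossing is at y = 0.
(d) Matching integer coefficients to the picture gives p.

2*x^2 + 3*y^2 + 3*z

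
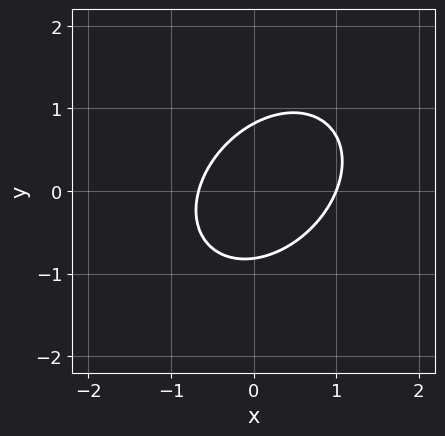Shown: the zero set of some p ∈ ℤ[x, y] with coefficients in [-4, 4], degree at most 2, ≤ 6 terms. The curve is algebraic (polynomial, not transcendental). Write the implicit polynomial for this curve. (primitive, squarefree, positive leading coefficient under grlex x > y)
3*x^2 - 2*x*y + 3*y^2 - x - 2

(a) The degree is 2 — no degree-1 curve has this shape.
(b) Observable constraints: it meets the x-axis at x = 1 (among the integer gridlines).
(c) Assembling these constraints gives the stated polynomial.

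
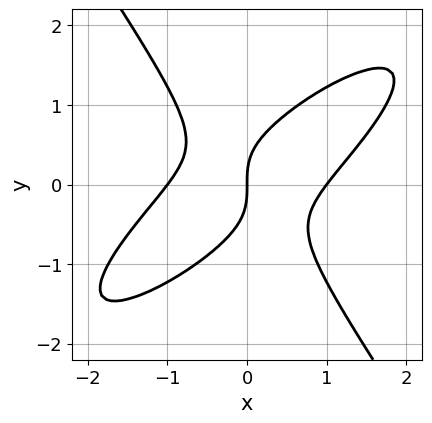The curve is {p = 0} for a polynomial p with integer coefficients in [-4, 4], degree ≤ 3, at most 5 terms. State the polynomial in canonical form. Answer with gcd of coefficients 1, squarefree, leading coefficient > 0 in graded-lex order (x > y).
2*x^3 - 3*x^2*y + 2*y^3 - 2*x

1. Degree: a generic line meets the curve in up to 3 points, so deg p = 3.
2. Observable constraints: the x-axis gridline crossings are at x ∈ {-1, 0, 1}; one y-axis crossing is at y = 0.
3. Matching integer coefficients to the picture gives p.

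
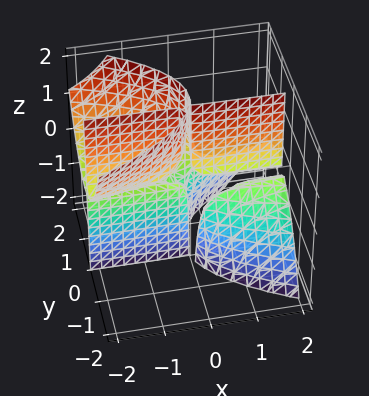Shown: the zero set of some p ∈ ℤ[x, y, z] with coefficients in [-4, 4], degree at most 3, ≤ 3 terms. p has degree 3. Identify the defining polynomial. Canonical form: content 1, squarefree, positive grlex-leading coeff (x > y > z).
3*x*y*z + 3*y^3 - 2*y^2

The picture has 3 separate pieces. They look like related sheets of one shape, so recover p as a whole.
The degree is 3 — the shape is more complex than any degree-2 surface.
Reading off the gridlines: every point of the x-axis in the box is on the surface; every point of the z-axis in the box is on the surface.
Matching integer coefficients to the picture gives p.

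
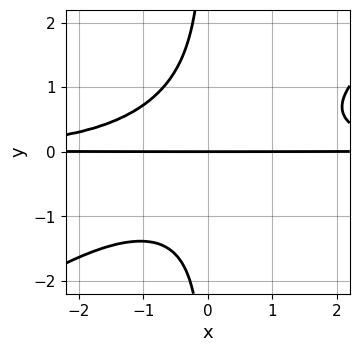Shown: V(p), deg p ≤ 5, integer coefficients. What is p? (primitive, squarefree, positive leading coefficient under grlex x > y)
(a) Degree: the shape is more complex than any degree-3 curve, so deg p = 4.
(b) Checking where it meets the axes: it meets the y-axis at y = 0 (among the integer gridlines); every point of the x-axis in the box is on the curve.
(c) Matching integer coefficients to the picture gives p.

2*x^2*y^2 - 3*x*y^3 - 3*y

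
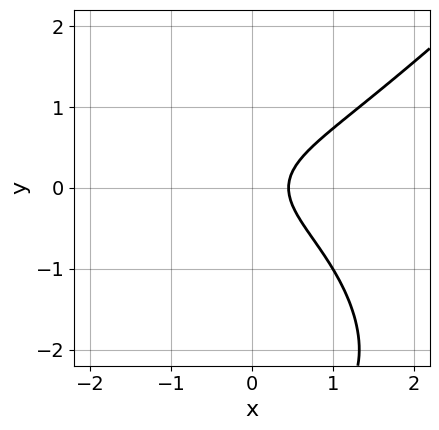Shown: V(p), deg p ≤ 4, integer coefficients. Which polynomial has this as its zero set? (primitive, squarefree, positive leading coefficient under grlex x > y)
x^3 - y^3 - 3*y^2 + 2*x - 1

1. Degree: the shape is more complex than any degree-2 curve, so deg p = 3.
2. Observable constraints: the curve avoids every integer y-axis point in the box.
3. The integer polynomial consistent with all of this is the stated p.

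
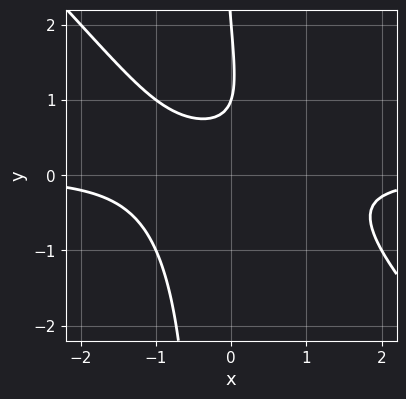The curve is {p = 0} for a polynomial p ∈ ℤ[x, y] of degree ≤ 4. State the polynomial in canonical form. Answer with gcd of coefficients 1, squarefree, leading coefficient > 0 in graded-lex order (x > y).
1. Degree: a generic line meets the curve in up to 3 points, so deg p = 3.
2. From the visible intercepts: among the integer gridlines, it crosses the y-axis at y ∈ {1, 2}; no x-intercept at any integer in the box.
3. Assembling these constraints gives the stated polynomial.

3*x^2*y + 3*x*y^2 + y^2 - 3*y + 2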